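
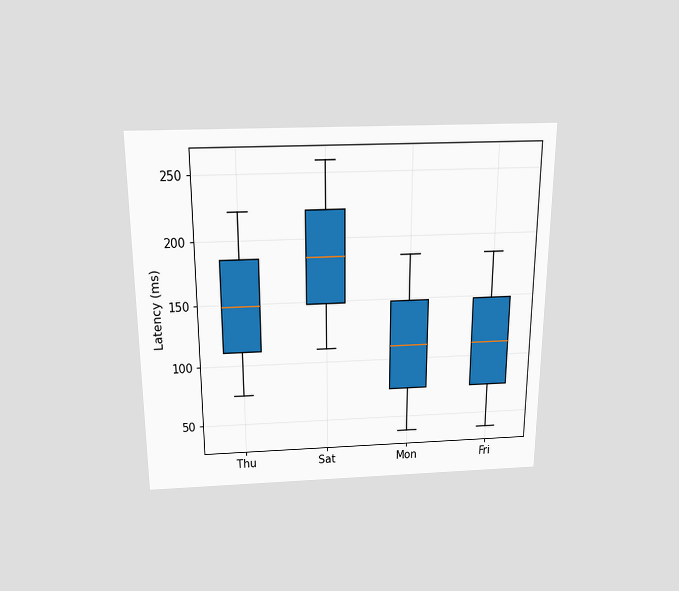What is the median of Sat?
185ms

The chart is viewed slightly from above. The median line in the Sat box sits at 185ms.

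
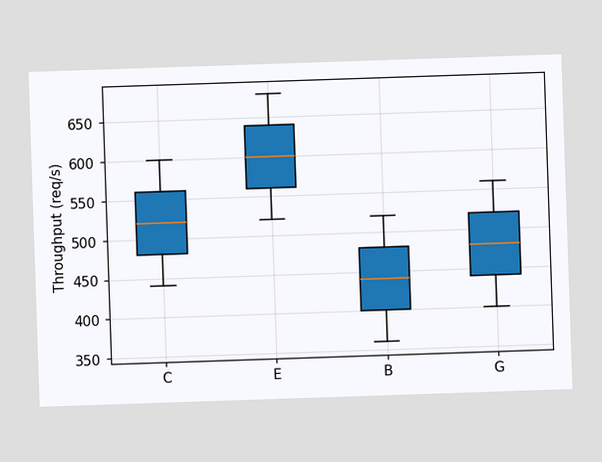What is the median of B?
The median line in the B box sits at 440req/s.

440req/s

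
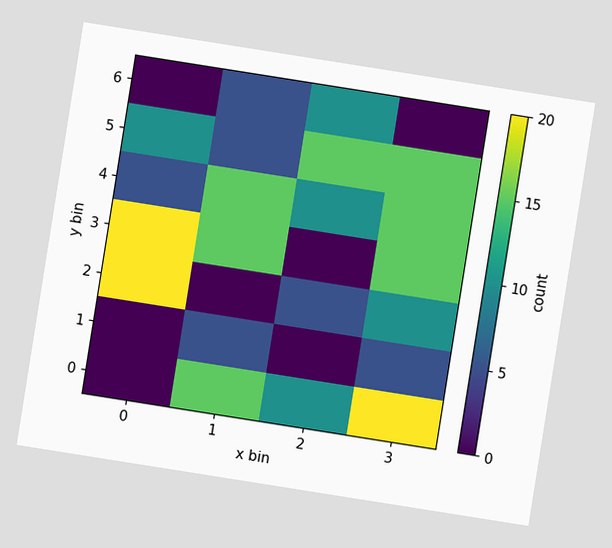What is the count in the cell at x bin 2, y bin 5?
The chart is tilted about 9° clockwise. Matching the cell (2, 5) against the colorbar gives 15.

15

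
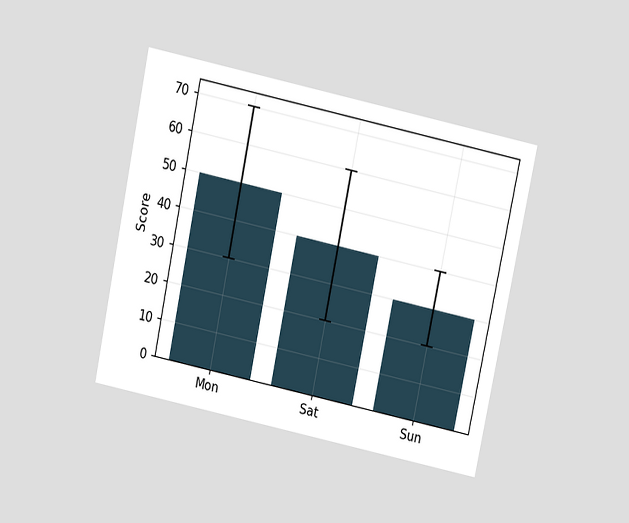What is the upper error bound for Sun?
The chart is tilted about 12° clockwise and viewed slightly from above. The Sun bar's upper whisker reaches 40.

40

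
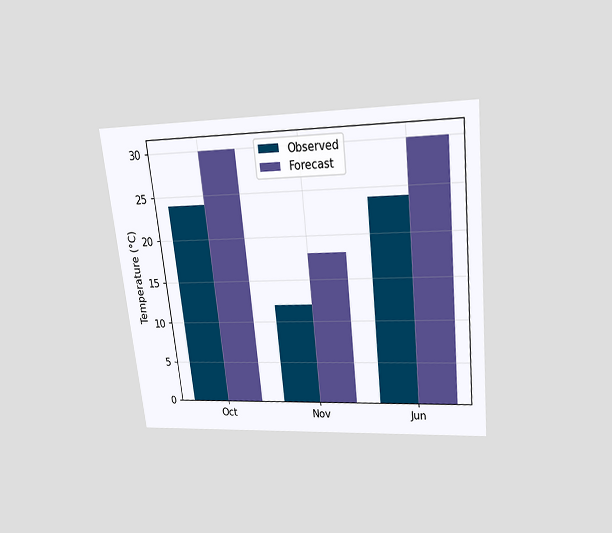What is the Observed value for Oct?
The chart is tilted about 6° counter-clockwise and viewed slightly from above. The Observed bar at Oct reaches 24°C on the y-axis.

24°C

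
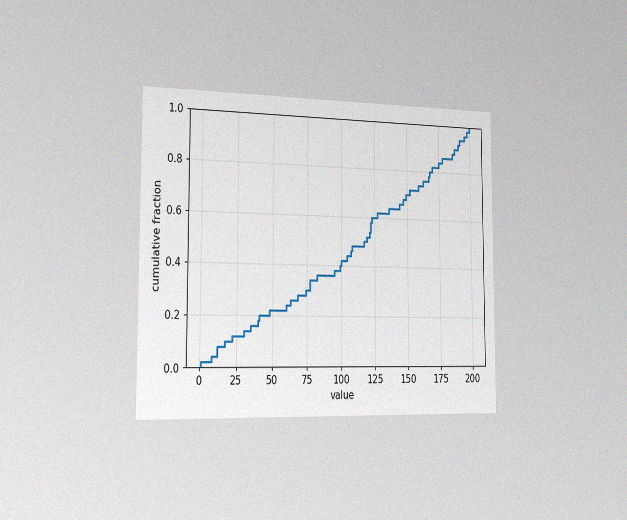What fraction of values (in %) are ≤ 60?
24%

The chart is viewed slightly from the left, with some photo noise. At x=60 the ECDF step is at 24%.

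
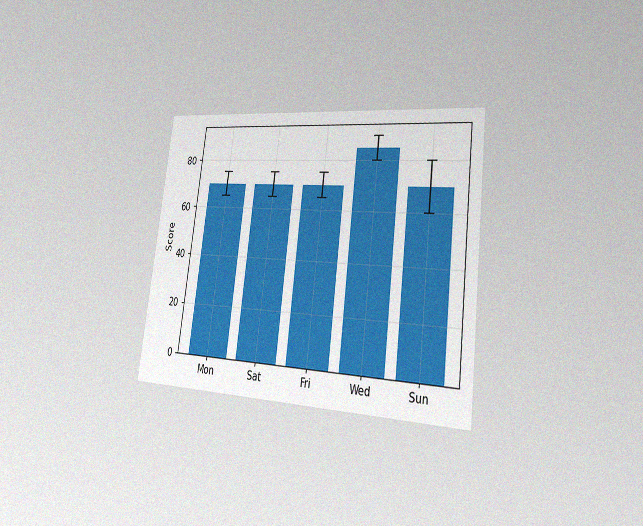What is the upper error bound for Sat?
75

The chart is tilted about 7° clockwise and viewed slightly from the right, with some photo noise. The Sat bar's upper whisker reaches 75.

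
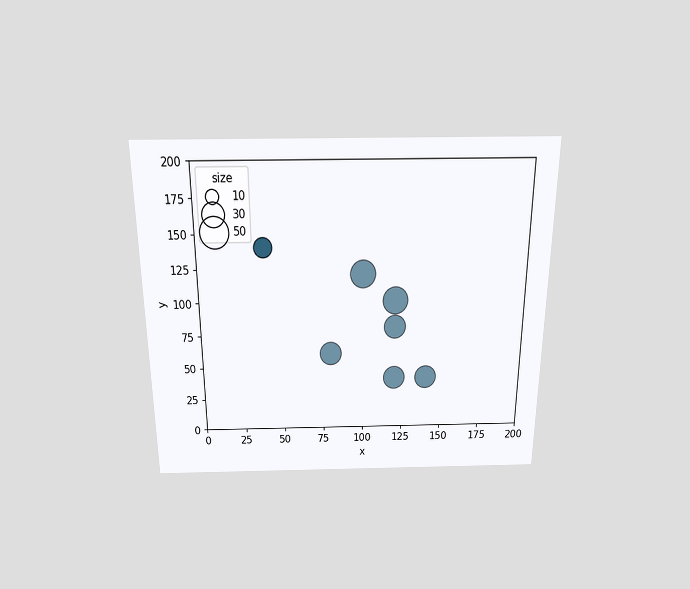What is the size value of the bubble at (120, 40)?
The chart is viewed slightly from above. Matching the bubble at (120, 40) against the size legend gives 30.

30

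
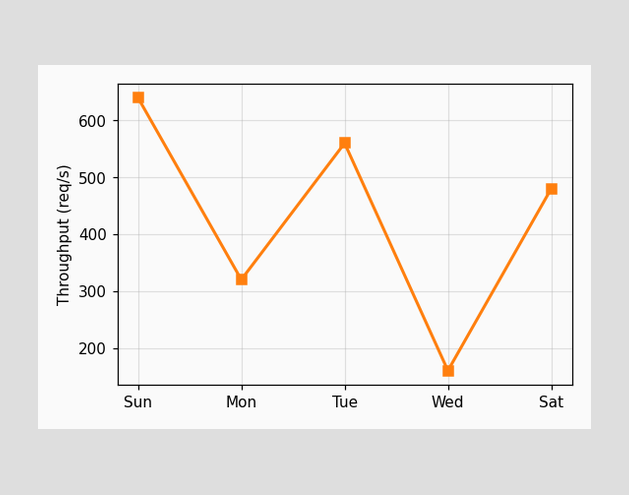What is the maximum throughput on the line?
The highest point is at Sun, and reading across to the y-axis gives 640req/s.

640req/s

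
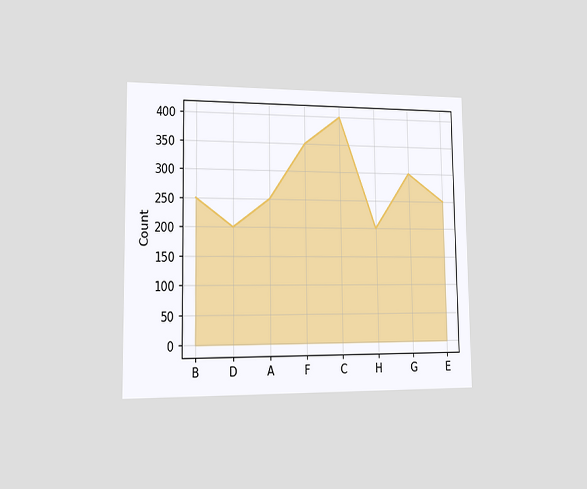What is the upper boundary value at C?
The chart is viewed slightly from the left. At C the upper boundary is at 400.

400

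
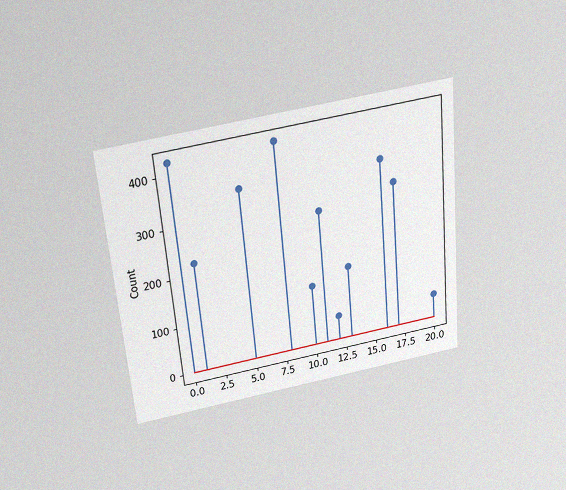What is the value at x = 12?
The chart is tilted about 5° counter-clockwise and viewed slightly from above, with some photo noise. The stem at x=12 reaches 50.

50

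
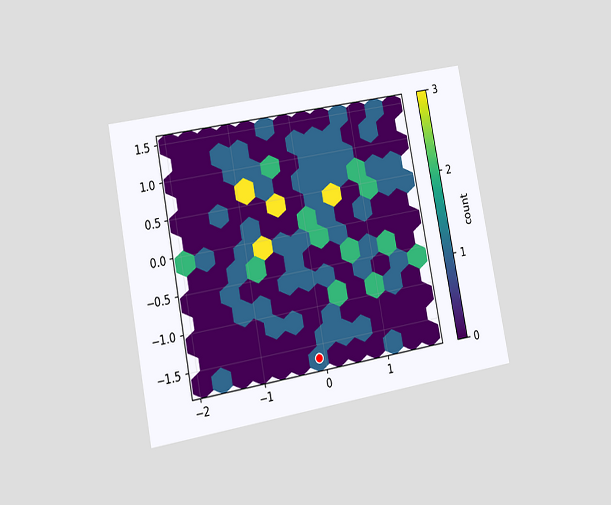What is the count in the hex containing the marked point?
The chart is tilted about 11° counter-clockwise and viewed slightly from the left. The marked hex reads 1 on the colorbar.

1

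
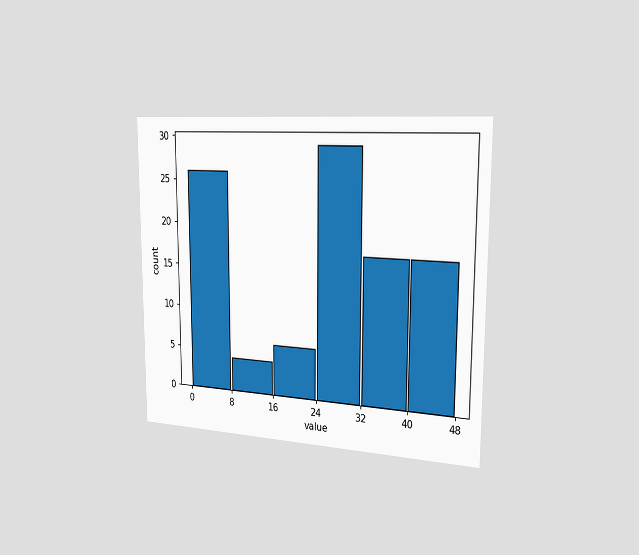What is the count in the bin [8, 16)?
The chart is viewed slightly from the right. The [8, 16) bin has height 4.

4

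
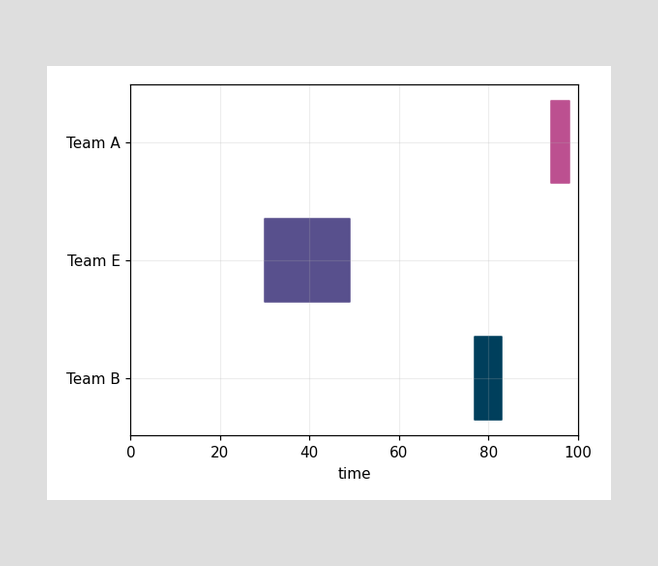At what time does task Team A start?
94

The Team A bar begins at t=94.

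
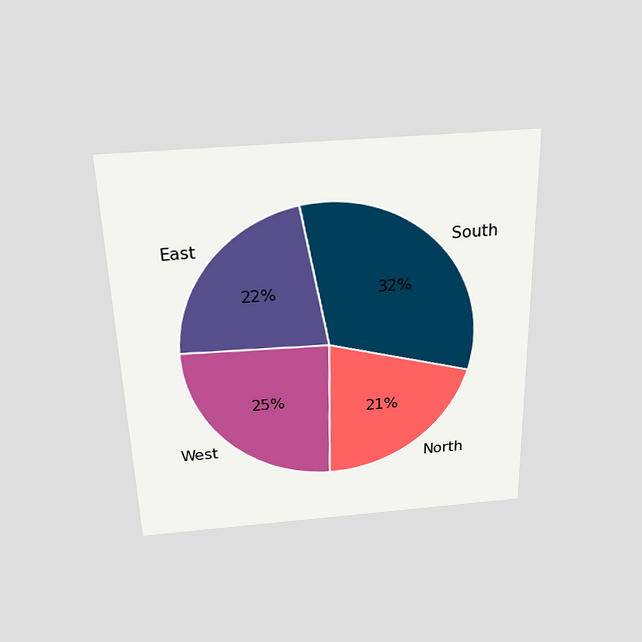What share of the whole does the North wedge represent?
21%

The chart is viewed slightly from above. The North slice takes up 21% of the pie.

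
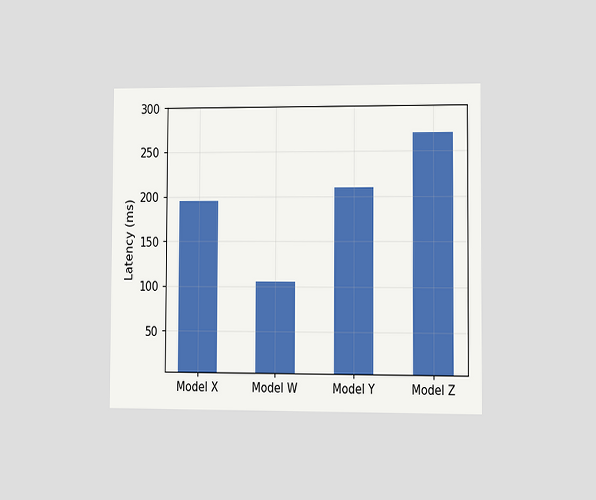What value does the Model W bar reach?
The chart is viewed slightly from the right. Reading along the chart's y-axis, the Model W bar reaches 105ms.

105ms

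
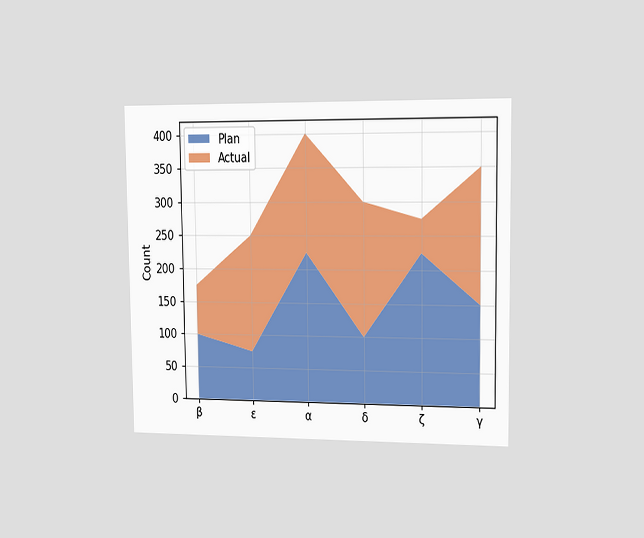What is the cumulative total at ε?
The chart is viewed slightly from the right. The stacked total at ε reaches 250.

250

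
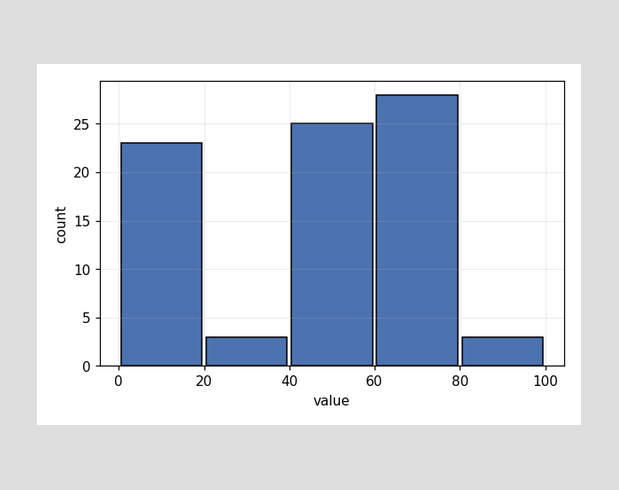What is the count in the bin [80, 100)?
3

The [80, 100) bin has height 3.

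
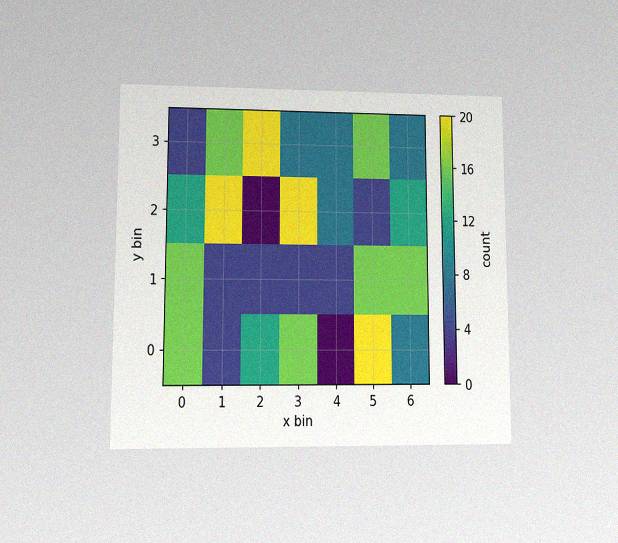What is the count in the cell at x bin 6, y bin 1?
The chart is viewed at a slight angle, with some photo noise. Matching the cell (6, 1) against the colorbar gives 16.

16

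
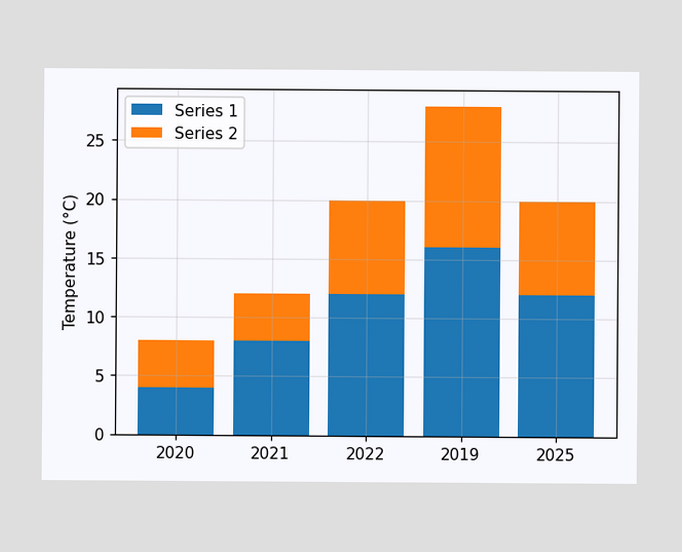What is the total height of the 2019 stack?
28°C

The 2019 stack's top reaches 28°C on the y-axis.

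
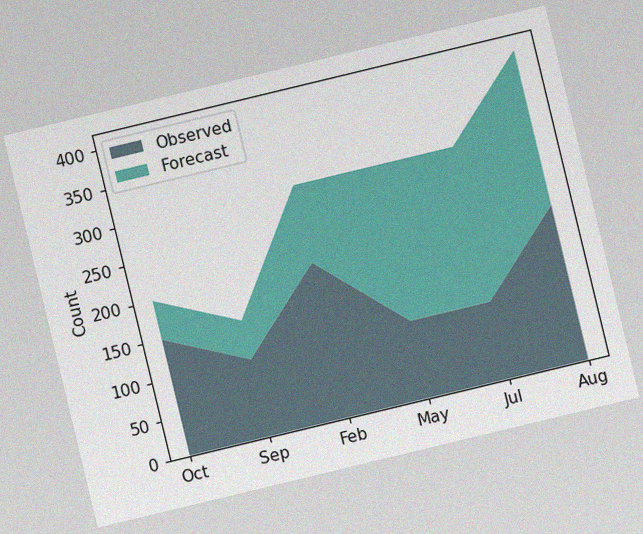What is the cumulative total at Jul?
The chart is tilted about 14° counter-clockwise, with some photo noise. The stacked total at Jul reaches 300.

300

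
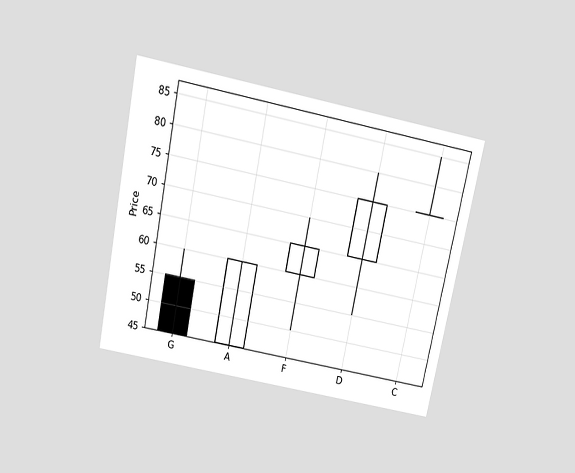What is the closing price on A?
60

The chart is tilted about 11° clockwise and viewed slightly from above. The A candle closes at 60.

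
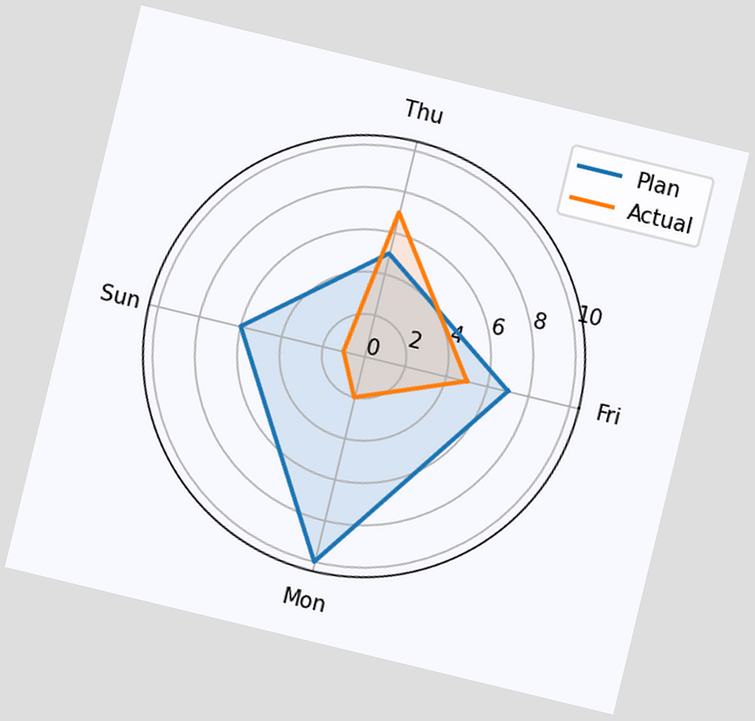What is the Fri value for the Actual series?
The chart is tilted about 14° clockwise. On the Fri axis, Actual reaches 5.

5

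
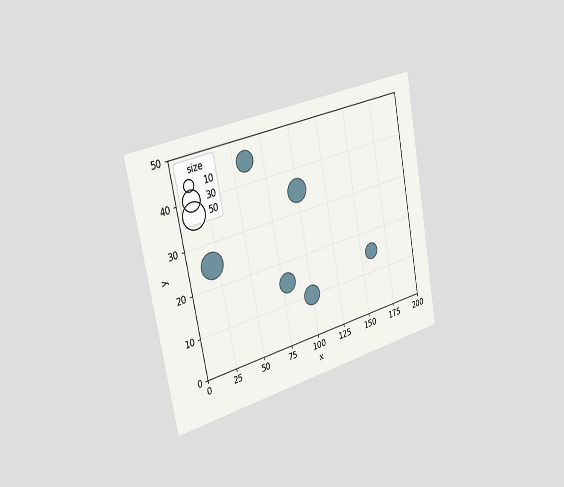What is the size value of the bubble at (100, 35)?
40

The chart is tilted about 11° counter-clockwise and viewed slightly from the left. Matching the bubble at (100, 35) against the size legend gives 40.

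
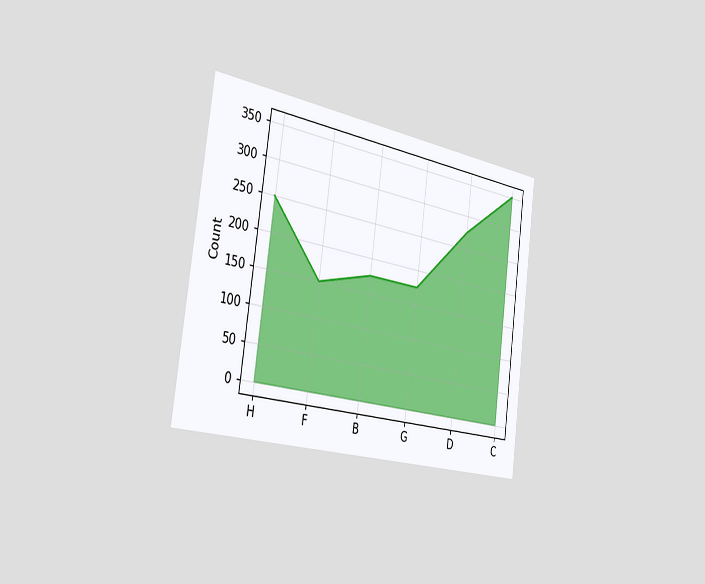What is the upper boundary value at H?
250

The chart is tilted about 8° clockwise and viewed slightly from the left. At H the upper boundary is at 250.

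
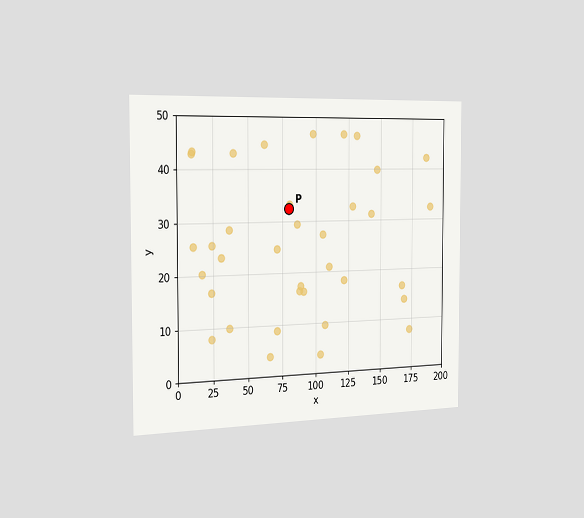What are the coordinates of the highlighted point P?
(80, 32.5)

The chart is viewed slightly from the left. Following the gridlines from P to each axis, P sits at (80, 32.5).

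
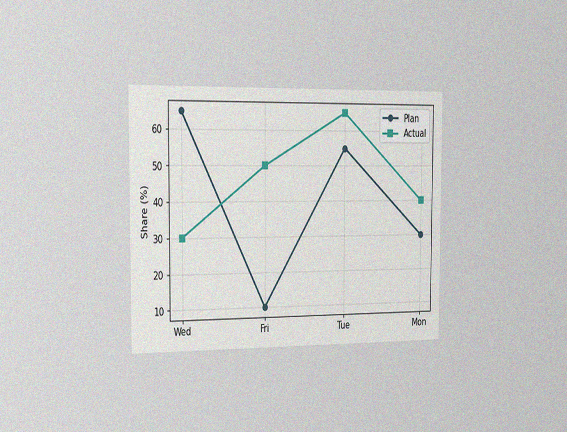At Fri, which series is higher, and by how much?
The chart is viewed slightly from the left, with some photo noise. At Fri, Actual sits above the other line by 40%.

Actual, by 40%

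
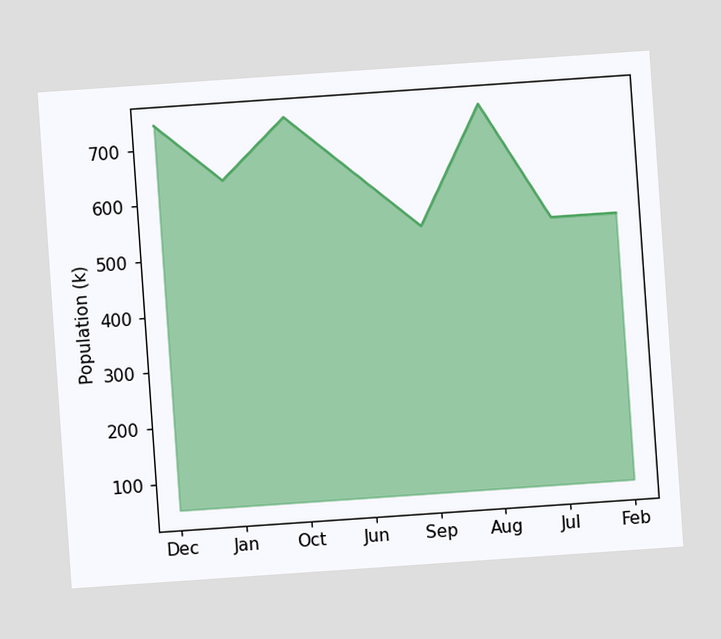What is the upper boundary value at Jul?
The chart is tilted about 4° counter-clockwise. At Jul the upper boundary is at 530k.

530k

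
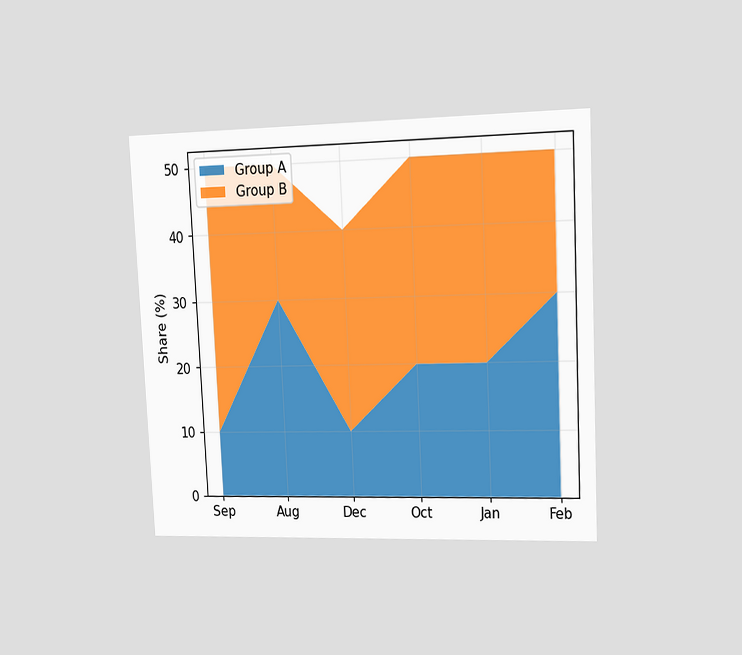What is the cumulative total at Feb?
The chart is tilted about 3° counter-clockwise and viewed slightly from the right. The stacked total at Feb reaches 50%.

50%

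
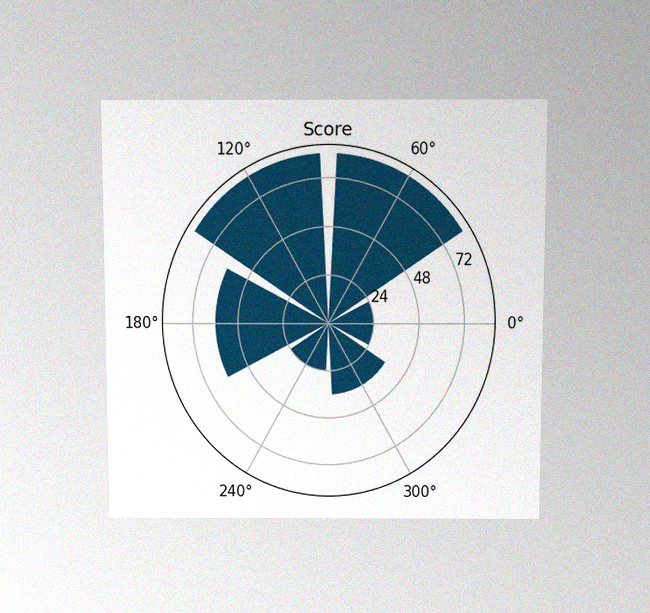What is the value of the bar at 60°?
The chart is viewed at a slight angle, with some photo noise. The bar at 60° reaches 84 on the radial axis.

84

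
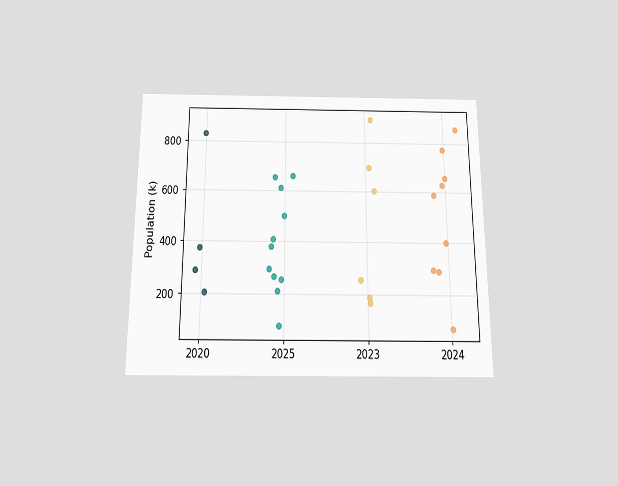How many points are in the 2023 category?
6

The chart is viewed slightly from below. Counting the markers in the 2023 column gives 6.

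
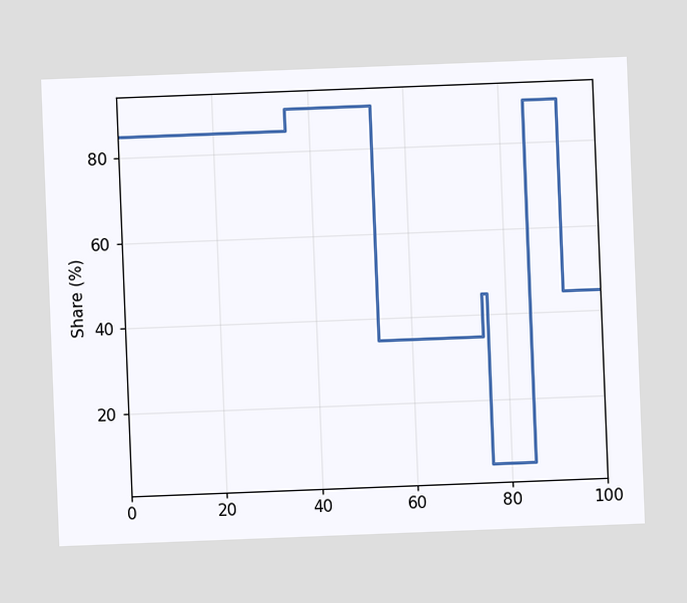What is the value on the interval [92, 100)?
The chart is tilted about 2° counter-clockwise. On [92, 100) the step sits at 45%.

45%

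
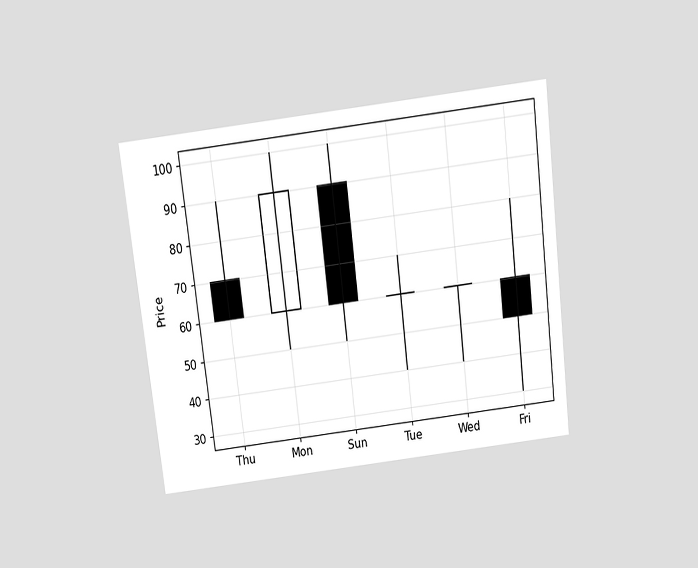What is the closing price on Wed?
The chart is tilted about 7° counter-clockwise and viewed slightly from above. The Wed candle closes at 60.

60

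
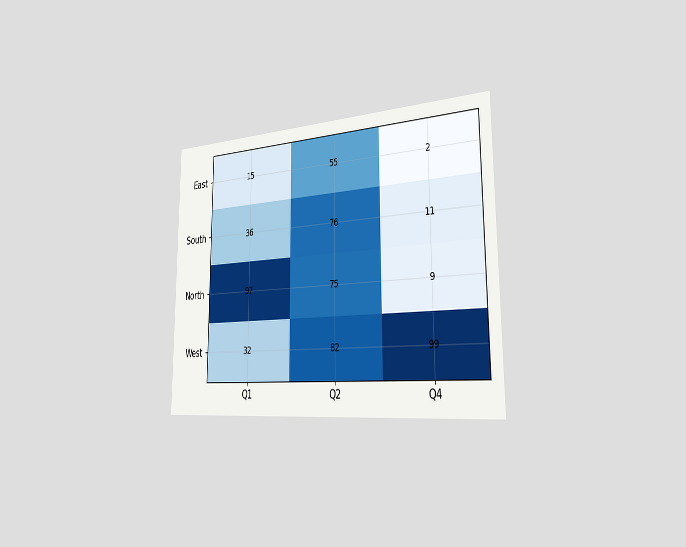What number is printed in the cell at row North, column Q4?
9

The chart is viewed slightly from the right. The (North, Q4) cell reads 9.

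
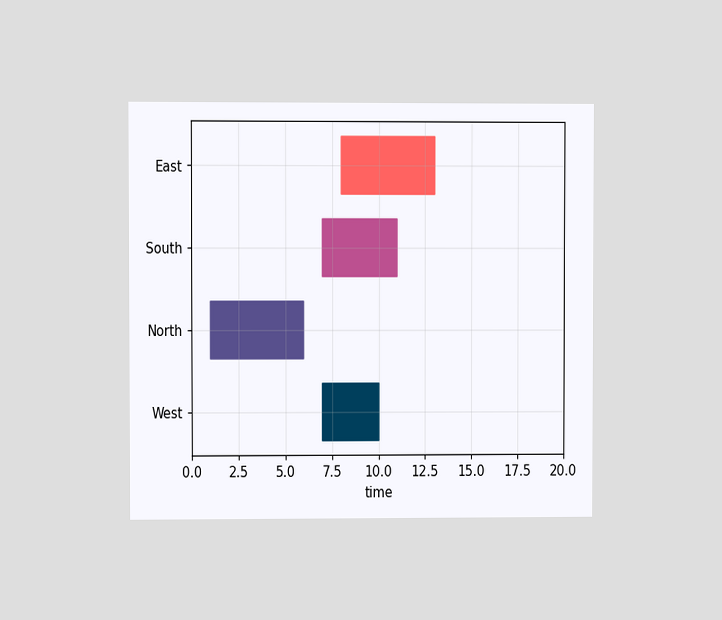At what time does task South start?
7

The chart is viewed at a slight angle. The South bar begins at t=7.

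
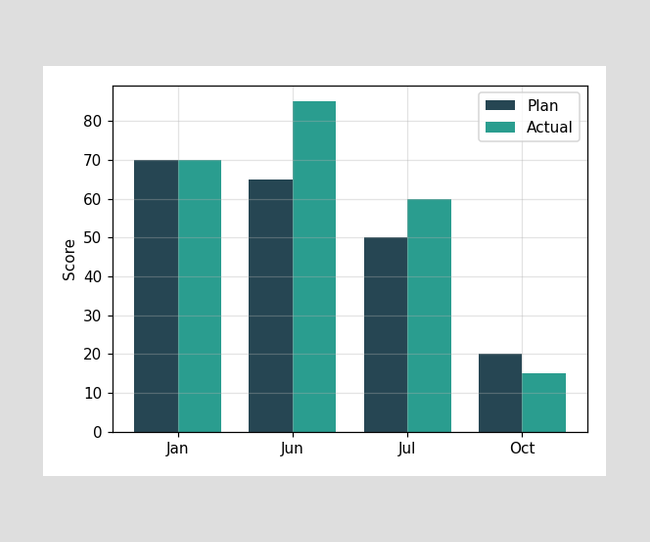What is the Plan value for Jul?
The Plan bar at Jul reaches 50 on the y-axis.

50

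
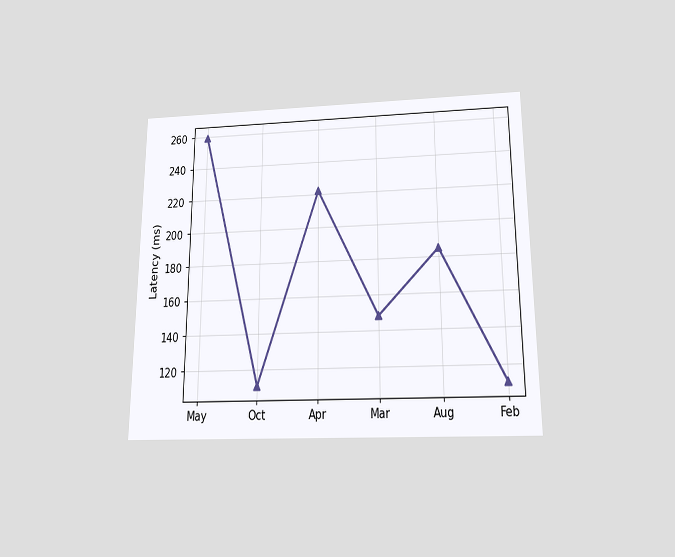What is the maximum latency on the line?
The chart is viewed slightly from below. The highest point is at May, and reading across to the y-axis gives 259ms.

259ms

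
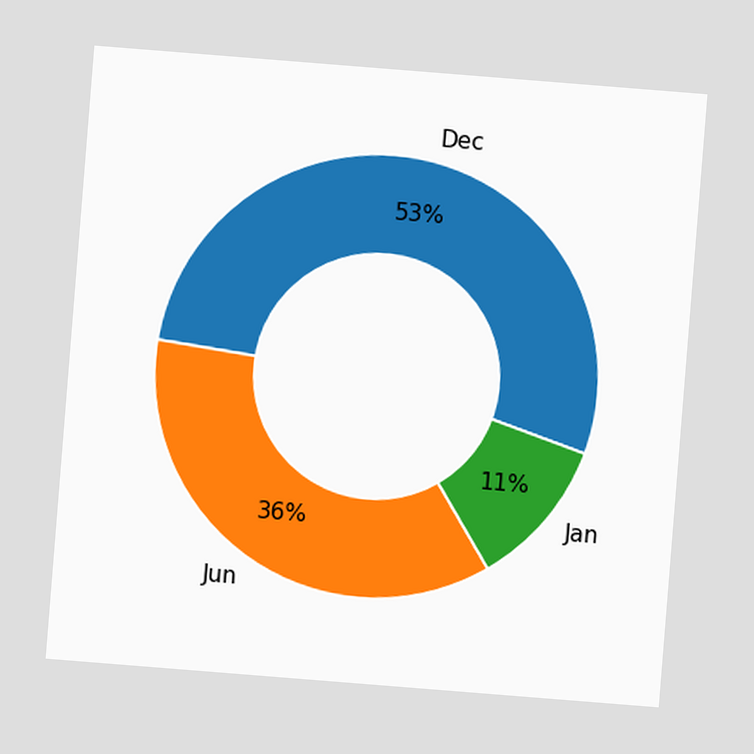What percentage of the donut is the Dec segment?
53%

The chart is tilted about 5° clockwise. The Dec segment takes up 53% of the ring.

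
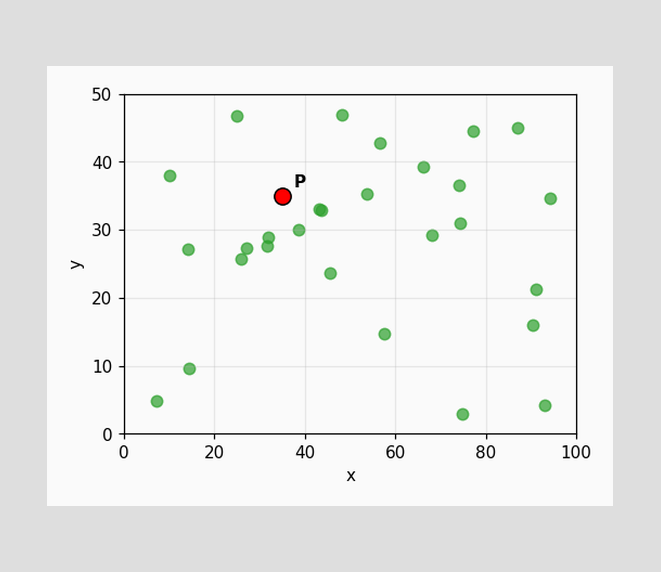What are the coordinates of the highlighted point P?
Following the gridlines from P to each axis, P sits at (35, 35).

(35, 35)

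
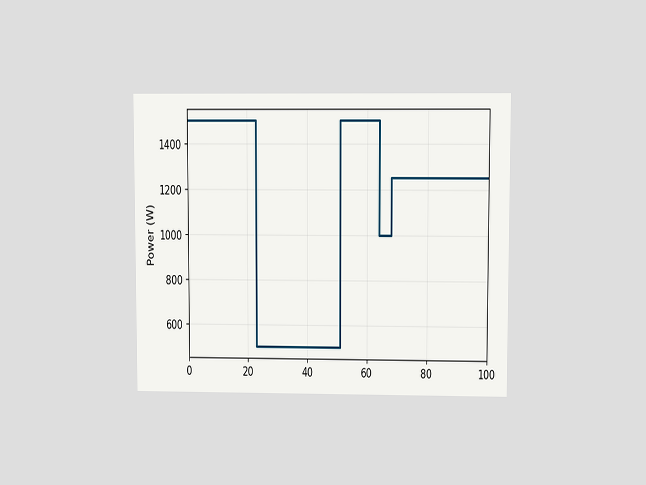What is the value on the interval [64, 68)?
1000W

The chart is viewed at a slight angle. On [64, 68) the step sits at 1000W.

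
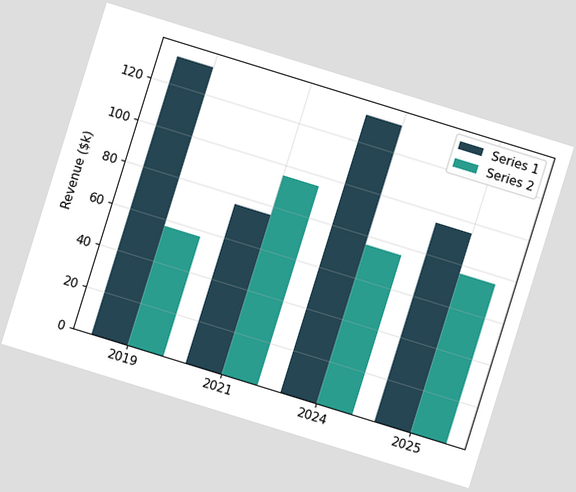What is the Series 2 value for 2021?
$95k

The chart is tilted about 17° clockwise. The Series 2 bar at 2021 reaches $95k on the y-axis.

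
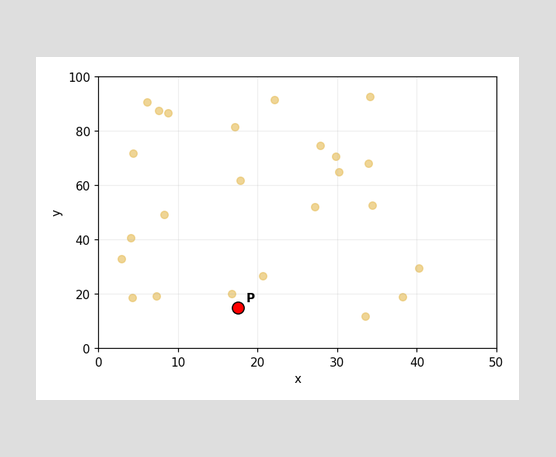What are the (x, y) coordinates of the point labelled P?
Following the gridlines from P to each axis, P sits at (17.5, 15).

(17.5, 15)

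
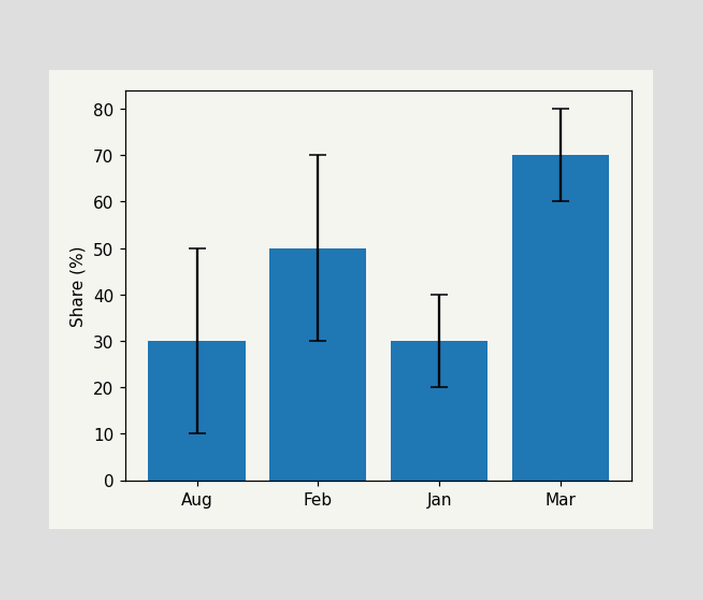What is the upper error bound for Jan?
The Jan bar's upper whisker reaches 40%.

40%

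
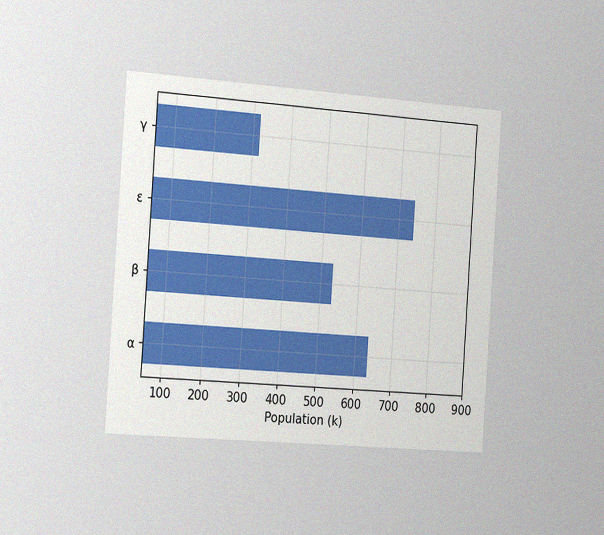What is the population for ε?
The chart is tilted about 4° clockwise and viewed slightly from the left, with some photo noise. Reading along the chart's x-axis, the ε bar reaches 742k.

742k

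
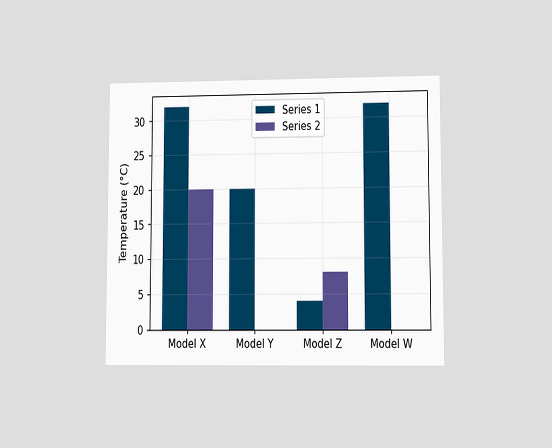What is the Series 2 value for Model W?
0°C

The chart is viewed at a slight angle. The Series 2 bar at Model W reaches 0°C on the y-axis.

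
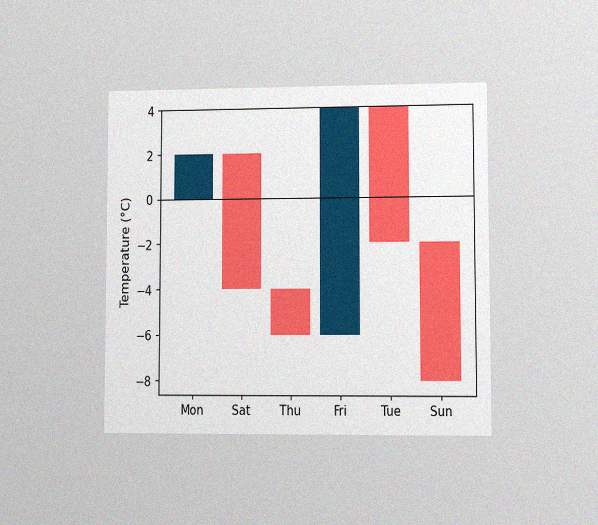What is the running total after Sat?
The chart is viewed at a slight angle, with some photo noise. After Sat the running total reaches -4°C.

-4°C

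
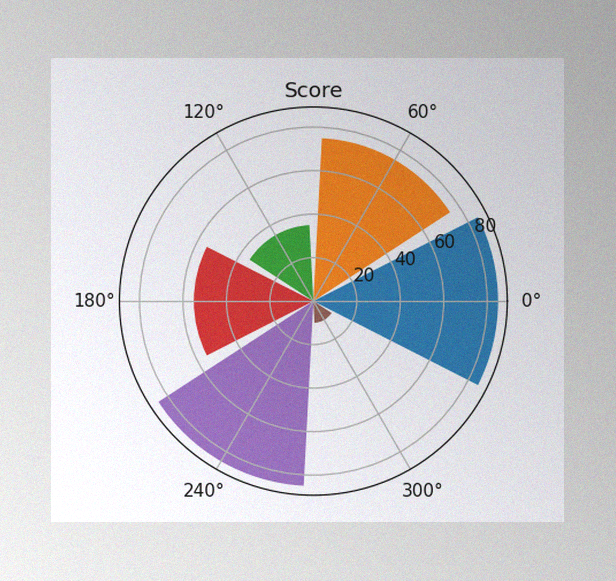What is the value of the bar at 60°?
75

The image has some photo noise and uneven lighting. The bar at 60° reaches 75 on the radial axis.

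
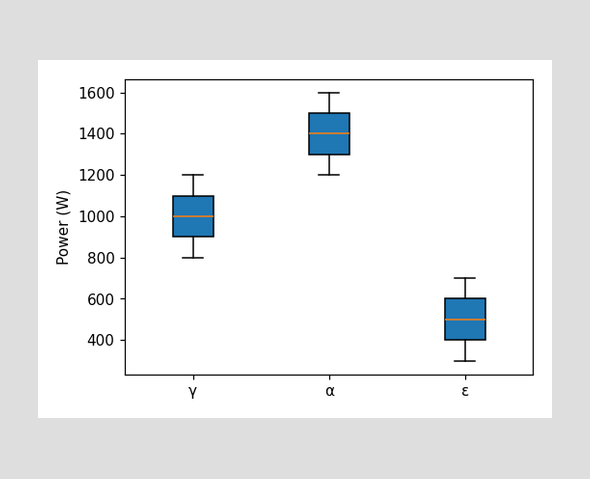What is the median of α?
1400W

The median line in the α box sits at 1400W.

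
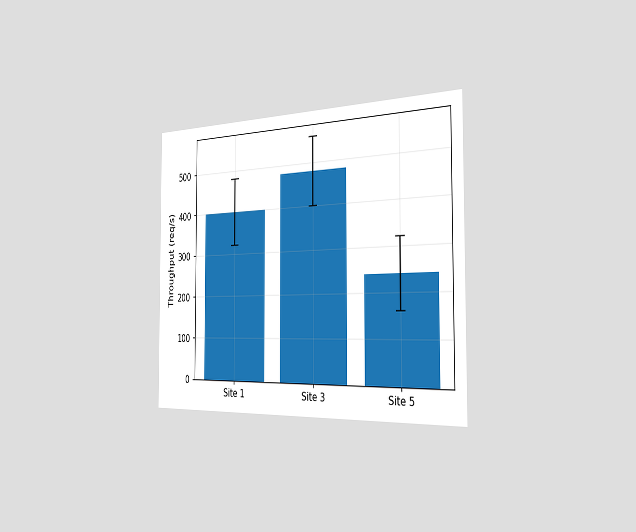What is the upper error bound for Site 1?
The chart is viewed slightly from the right. The Site 1 bar's upper whisker reaches 480req/s.

480req/s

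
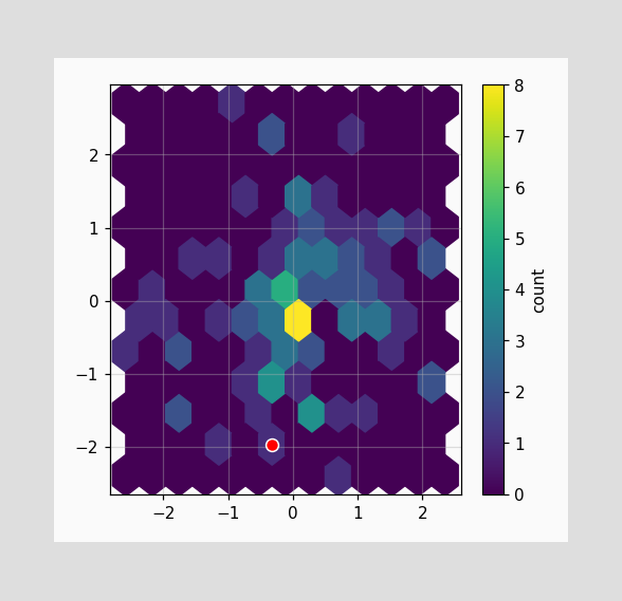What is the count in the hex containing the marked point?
1

The marked hex reads 1 on the colorbar.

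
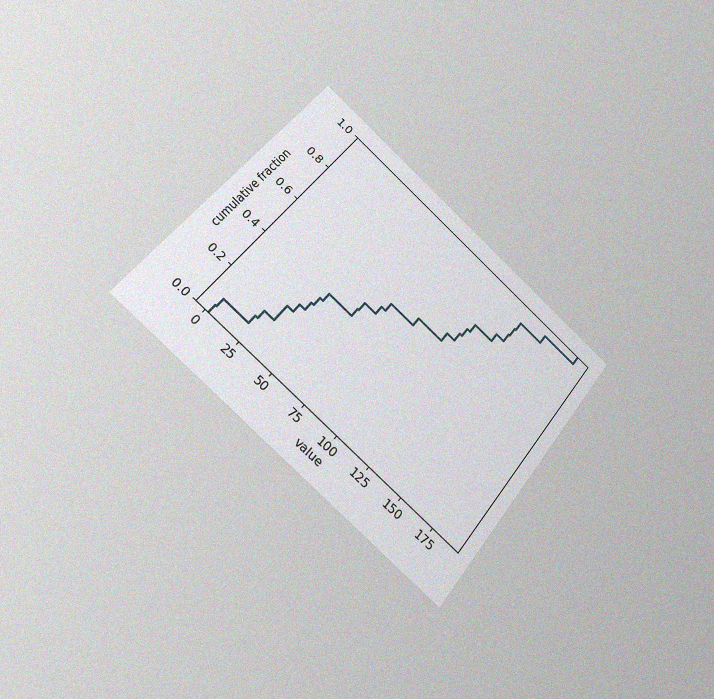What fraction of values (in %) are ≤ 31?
24%

The chart is tilted about 39° clockwise and viewed slightly from the left, with some photo noise. At x=31 the ECDF step is at 24%.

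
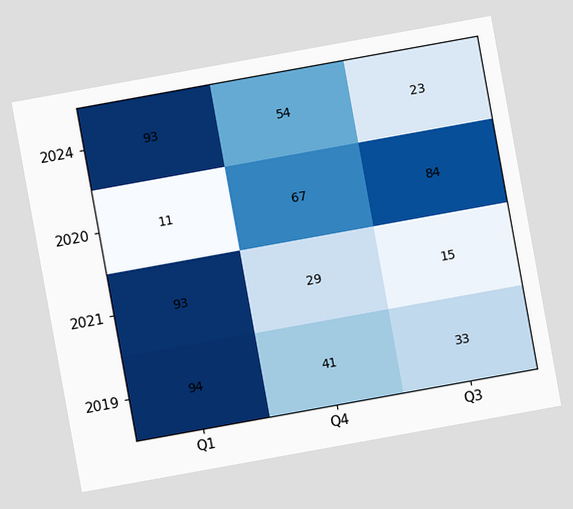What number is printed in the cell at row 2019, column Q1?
The chart is tilted about 10° counter-clockwise. The (2019, Q1) cell reads 94.

94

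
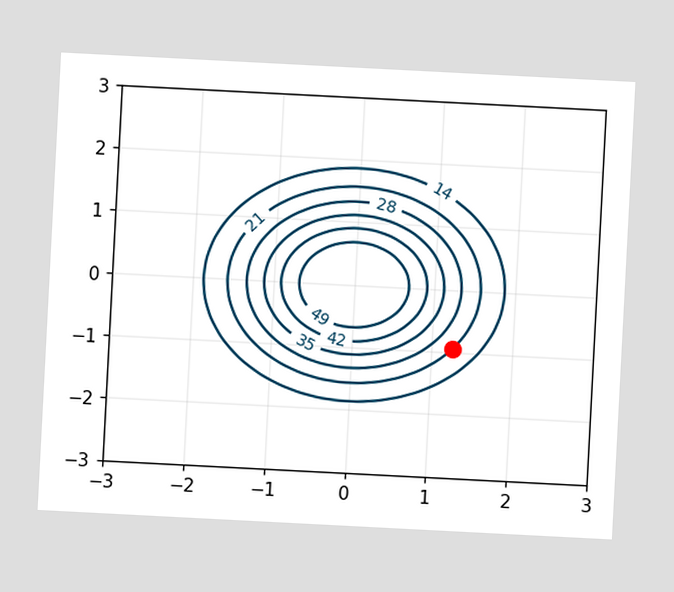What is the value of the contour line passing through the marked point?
The chart is tilted about 3° clockwise. The marked point sits on the contour labelled 21.

21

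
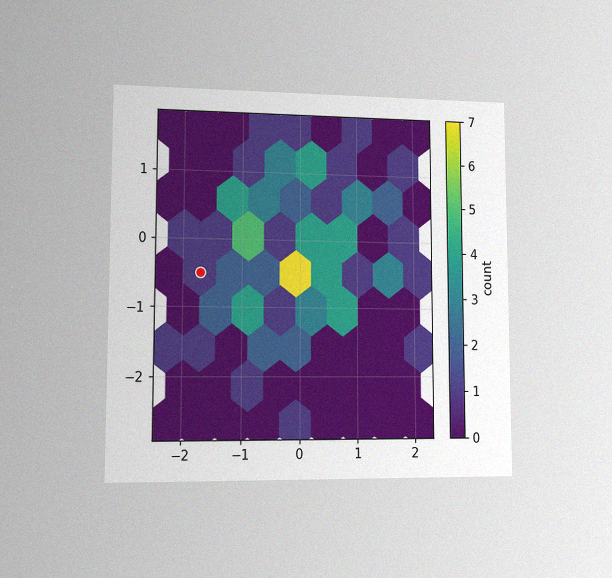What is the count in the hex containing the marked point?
1

The chart is viewed at a slight angle, with some photo noise. The marked hex reads 1 on the colorbar.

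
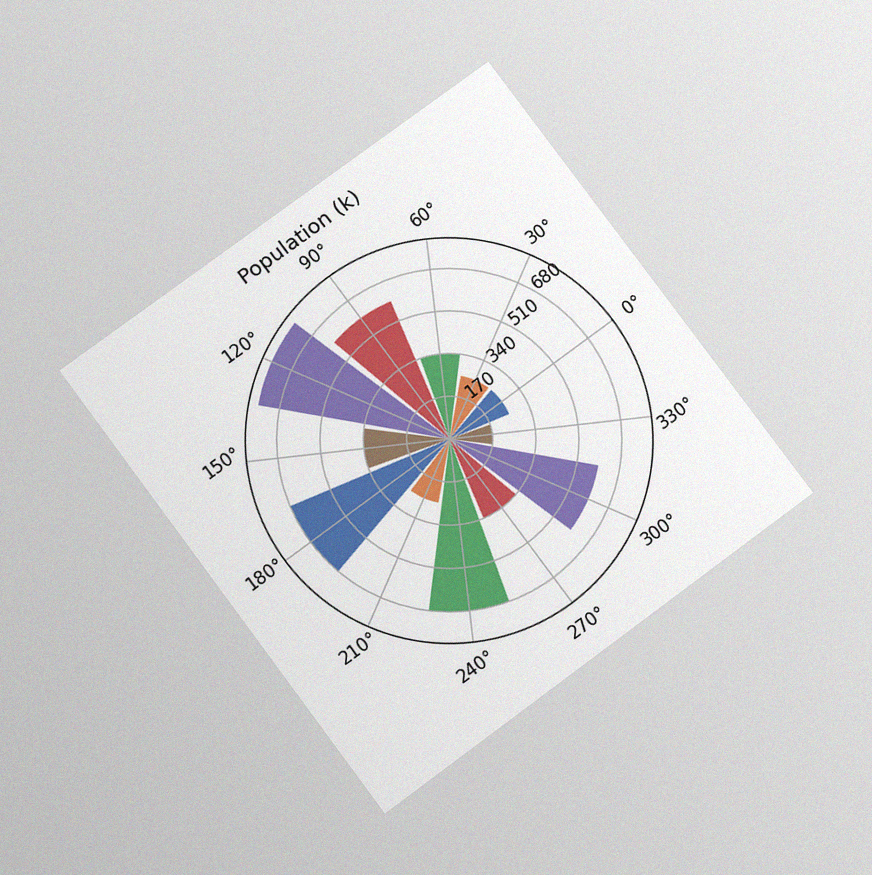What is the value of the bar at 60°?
340k

The chart is tilted about 37° counter-clockwise and viewed slightly from below, with some photo noise. The bar at 60° reaches 340k on the radial axis.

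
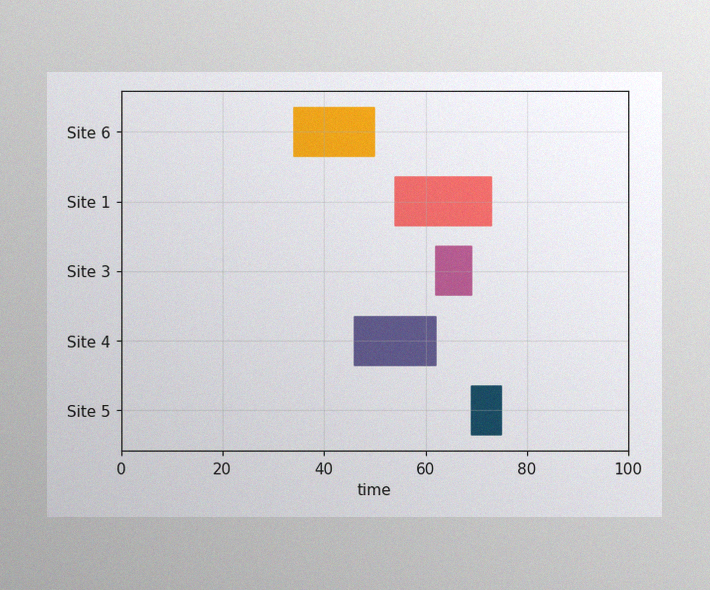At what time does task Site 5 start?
69

The image has some photo noise and uneven lighting. The Site 5 bar begins at t=69.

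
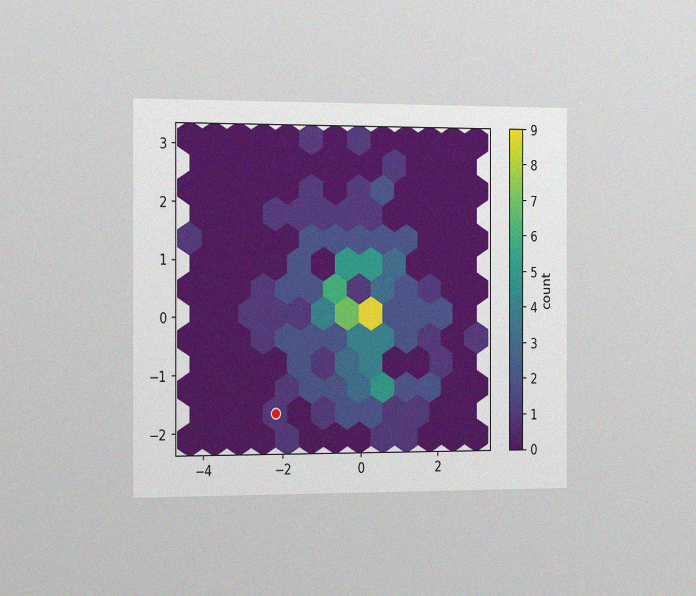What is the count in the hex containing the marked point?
The chart is viewed slightly from the left, with some photo noise. The marked hex reads 1 on the colorbar.

1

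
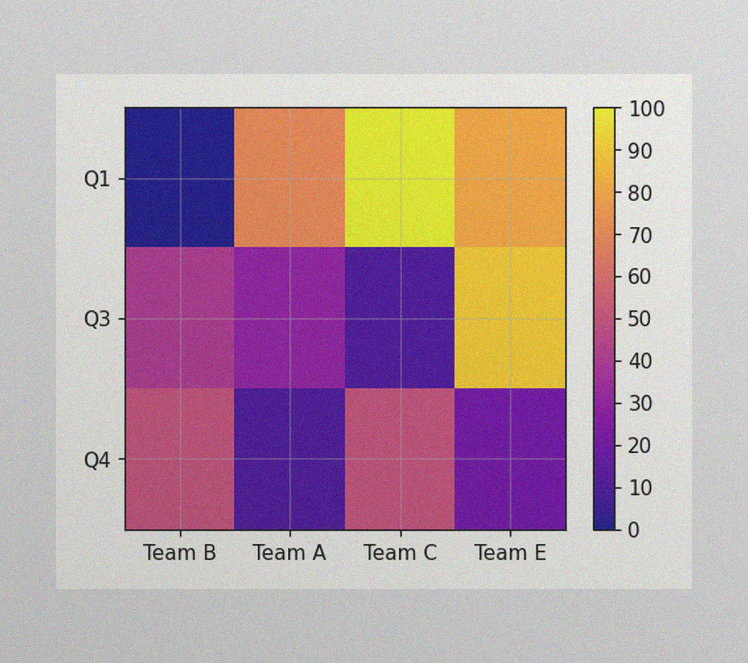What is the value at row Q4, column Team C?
50

The image has some photo noise and uneven lighting. Matching cell (Q4, Team C) against the colorbar gives 50.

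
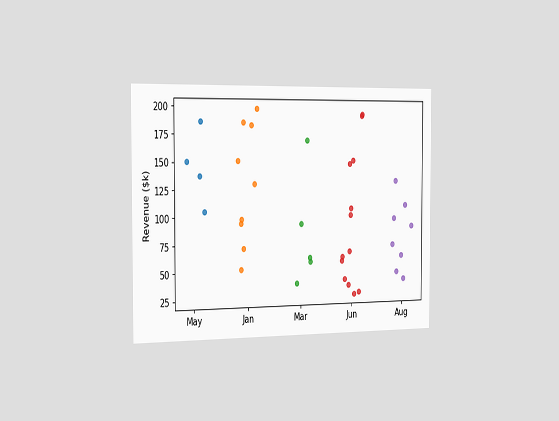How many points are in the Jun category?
13

The chart is viewed slightly from the left. Counting the markers in the Jun column gives 13.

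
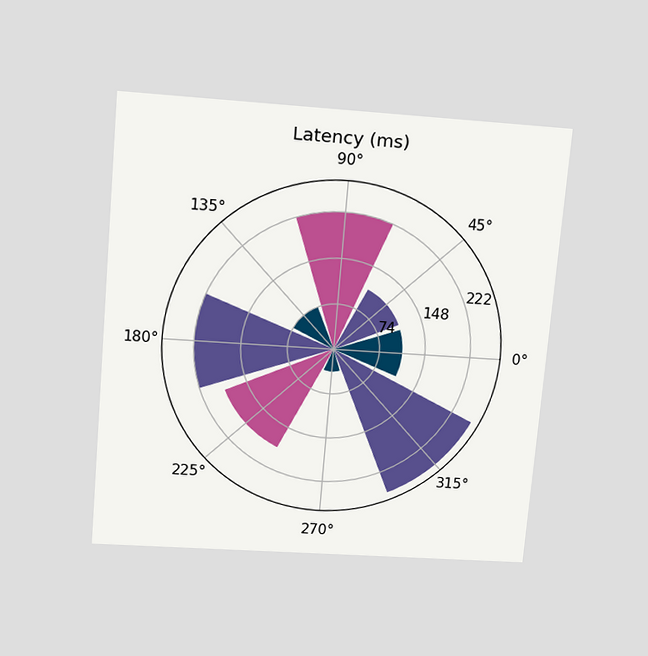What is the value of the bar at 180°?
222ms

The chart is tilted about 5° clockwise and viewed slightly from above. The bar at 180° reaches 222ms on the radial axis.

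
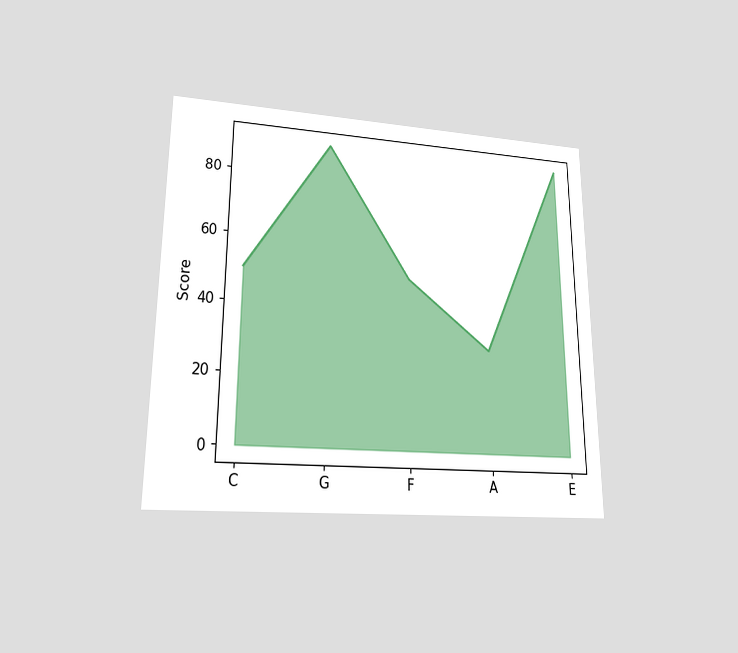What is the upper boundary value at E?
90

The chart is viewed at a slight angle. At E the upper boundary is at 90.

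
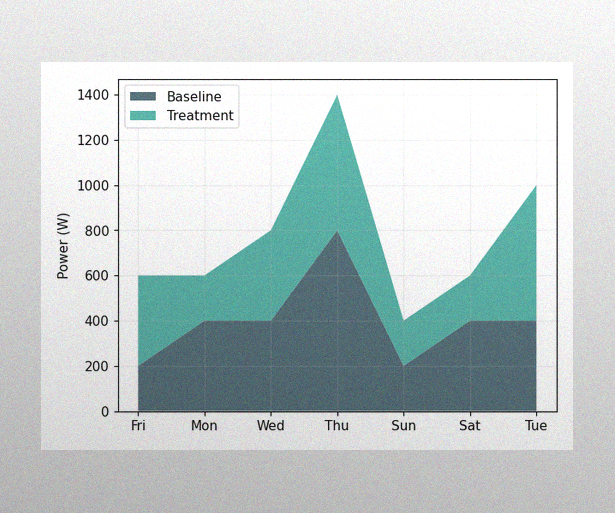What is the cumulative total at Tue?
The image has some photo noise and uneven lighting. The stacked total at Tue reaches 1000W.

1000W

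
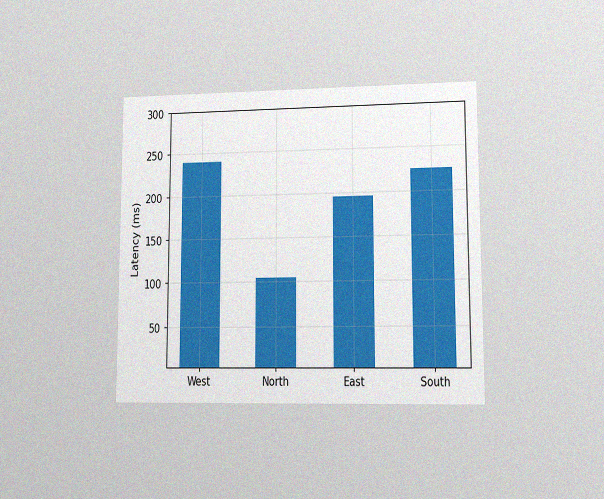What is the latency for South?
225ms

The chart is viewed at a slight angle, with some photo noise. Reading along the chart's y-axis, the South bar reaches 225ms.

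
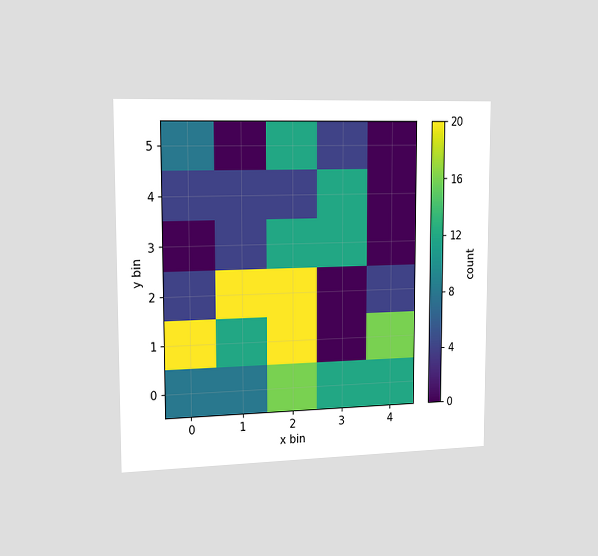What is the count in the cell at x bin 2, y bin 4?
4

The chart is viewed slightly from the left. Matching the cell (2, 4) against the colorbar gives 4.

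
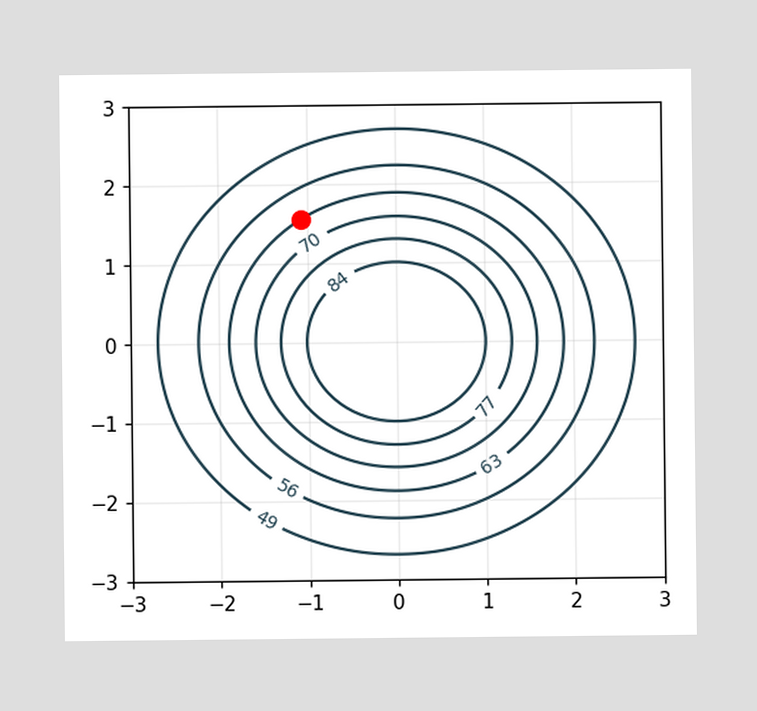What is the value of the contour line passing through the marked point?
63

The marked point sits on the contour labelled 63.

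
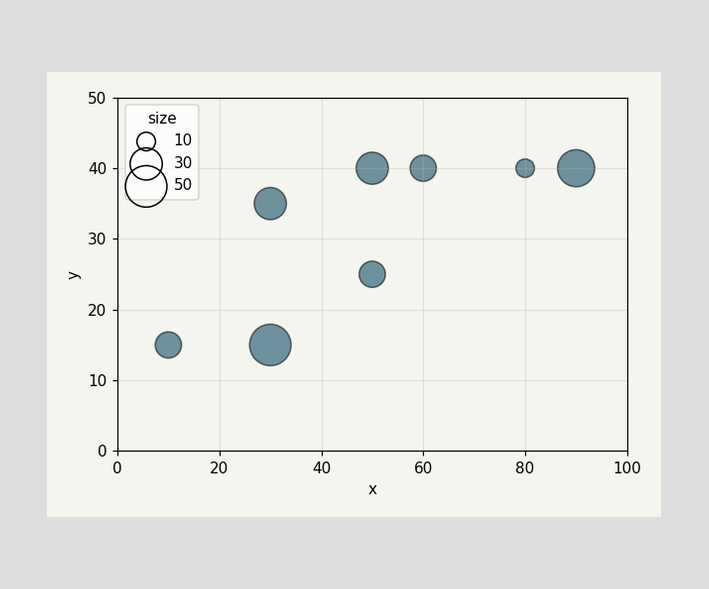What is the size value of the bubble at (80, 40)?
10

Matching the bubble at (80, 40) against the size legend gives 10.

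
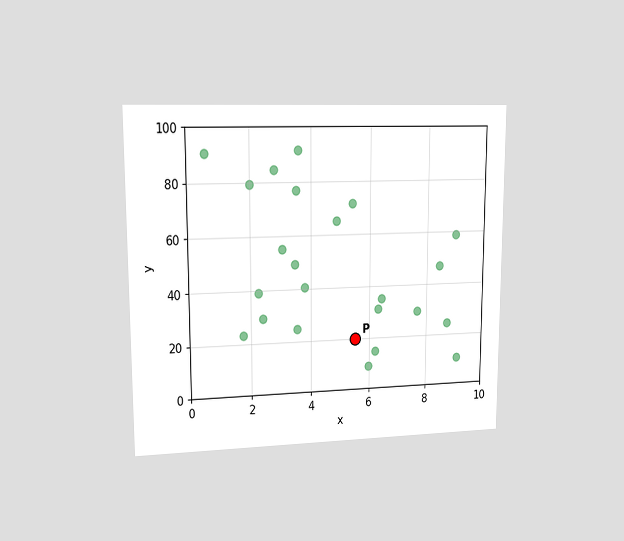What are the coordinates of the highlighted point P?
The chart is viewed at a slight angle. Following the gridlines from P to each axis, P sits at (5.5, 20).

(5.5, 20)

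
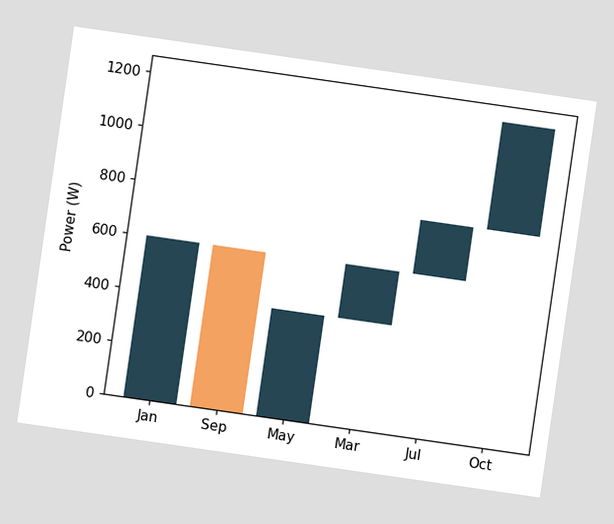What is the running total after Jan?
The chart is tilted about 8° clockwise. After Jan the running total reaches 600W.

600W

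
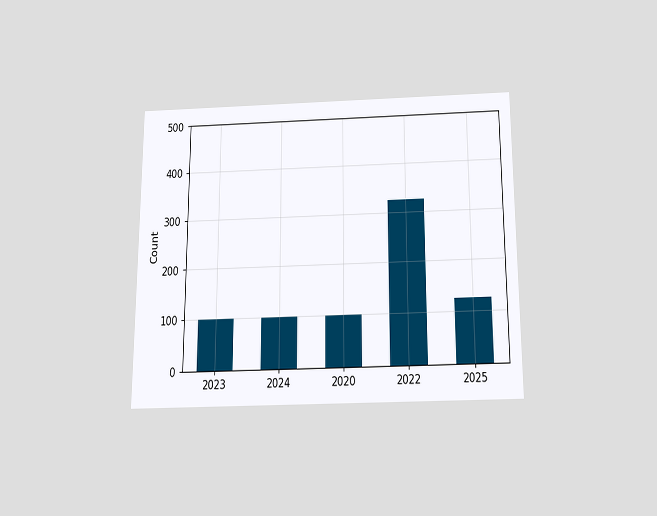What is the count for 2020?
The chart is viewed slightly from below. Reading along the chart's y-axis, the 2020 bar reaches 100.

100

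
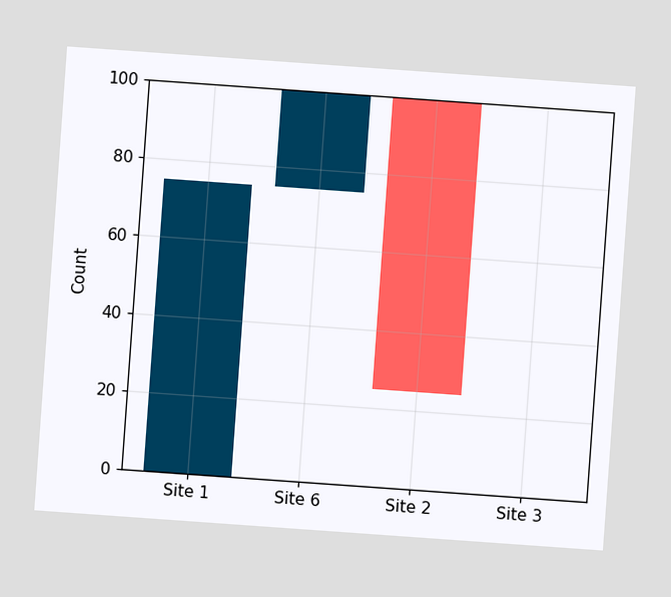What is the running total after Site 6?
100

The chart is tilted about 4° clockwise. After Site 6 the running total reaches 100.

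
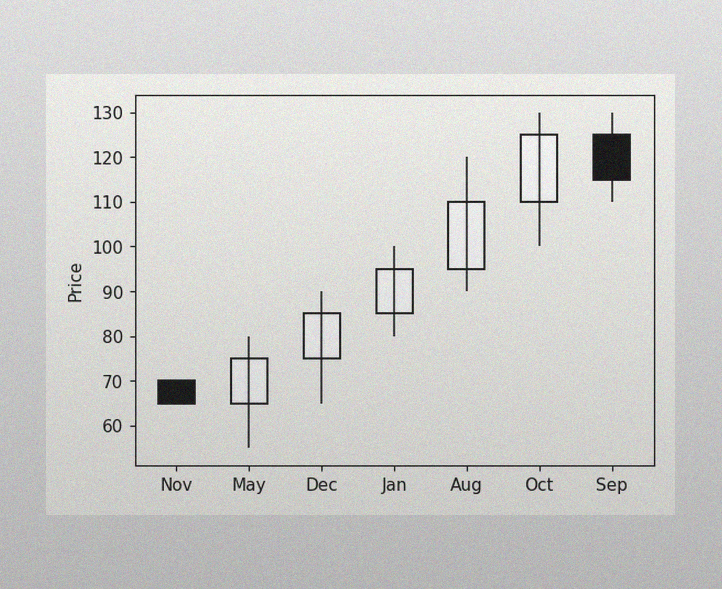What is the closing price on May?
75

The image has some photo noise and uneven lighting. The May candle closes at 75.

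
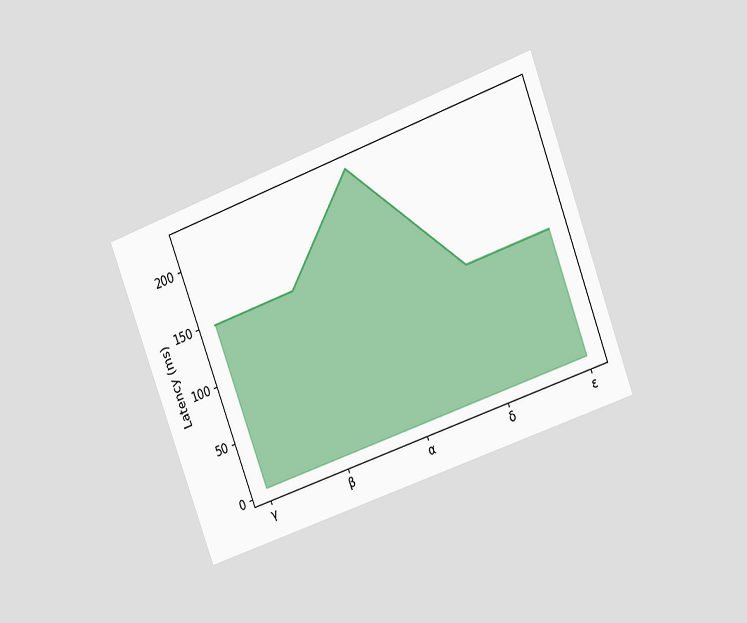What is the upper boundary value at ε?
111ms

The chart is tilted about 20° counter-clockwise and viewed at a slight angle. At ε the upper boundary is at 111ms.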